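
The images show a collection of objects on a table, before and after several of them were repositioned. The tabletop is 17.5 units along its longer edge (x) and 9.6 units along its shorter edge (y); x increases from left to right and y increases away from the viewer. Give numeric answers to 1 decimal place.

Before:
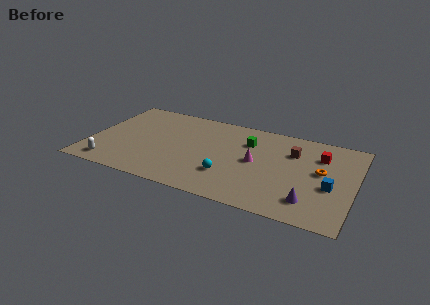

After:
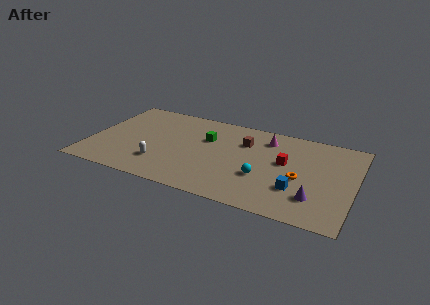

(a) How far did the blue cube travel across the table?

2.3

The blue cube was near (16.0, 3.9) before and (13.9, 2.9) after, so it travelled √(2.1² + 1.0²) ≈ 2.3 units.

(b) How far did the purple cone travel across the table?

0.5

From (14.8, 2.0) to (15.1, 2.4), the purple cone covered √(0.3² + 0.4²) ≈ 0.5 units.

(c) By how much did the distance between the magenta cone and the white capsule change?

-1.6

Before: roughly 10.0 units apart; after: 8.4. That's 1.6 units closer together.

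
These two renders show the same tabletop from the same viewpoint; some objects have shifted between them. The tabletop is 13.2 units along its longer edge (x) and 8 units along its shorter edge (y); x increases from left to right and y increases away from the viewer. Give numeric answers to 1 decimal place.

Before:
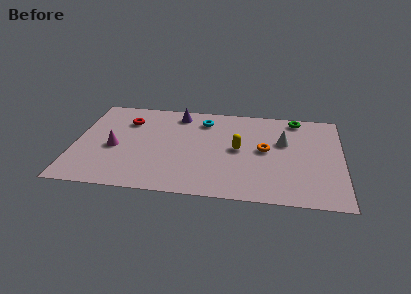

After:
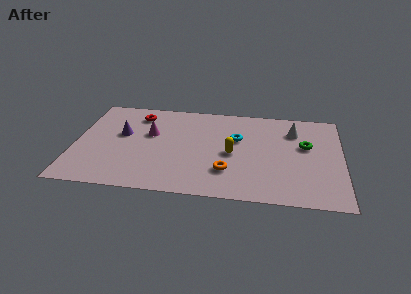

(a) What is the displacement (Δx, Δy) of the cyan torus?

(1.7, -1.4)

The cyan torus was at about (6.3, 6.4) and moved to about (8.0, 5.0).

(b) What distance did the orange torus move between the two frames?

2.7

The orange torus was near (9.4, 4.2) before and (7.6, 2.2) after, so it travelled √(1.8² + 2.0²) ≈ 2.7 units.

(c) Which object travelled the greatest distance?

the purple cone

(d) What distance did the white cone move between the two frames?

1.1

From (10.3, 5.0) to (10.8, 6.0), the white cone covered √(0.5² + 1.0²) ≈ 1.1 units.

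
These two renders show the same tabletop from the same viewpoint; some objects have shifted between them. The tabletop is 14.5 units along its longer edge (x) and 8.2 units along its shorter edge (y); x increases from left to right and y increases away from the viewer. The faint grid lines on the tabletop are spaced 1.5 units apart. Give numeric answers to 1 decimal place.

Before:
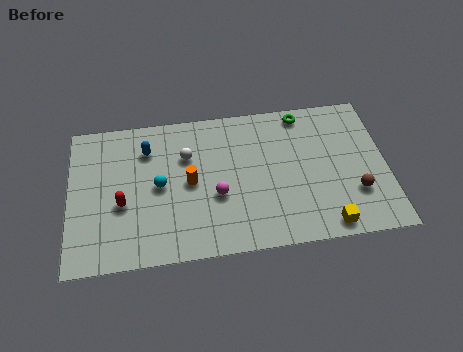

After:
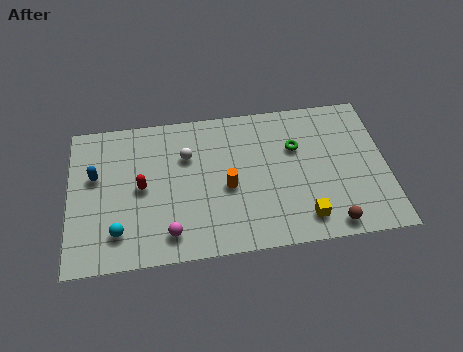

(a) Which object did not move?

the white sphere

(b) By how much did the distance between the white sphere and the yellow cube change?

-1.1

The distance was about 7.8 in the first image and 6.7 in the second, so they moved 1.1 units closer together.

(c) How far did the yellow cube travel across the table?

1.1

The yellow cube moved from about (11.6, 0.9) to (10.6, 1.4), a distance of √(1.0² + 0.5²) ≈ 1.1.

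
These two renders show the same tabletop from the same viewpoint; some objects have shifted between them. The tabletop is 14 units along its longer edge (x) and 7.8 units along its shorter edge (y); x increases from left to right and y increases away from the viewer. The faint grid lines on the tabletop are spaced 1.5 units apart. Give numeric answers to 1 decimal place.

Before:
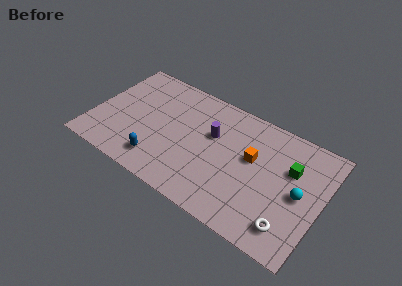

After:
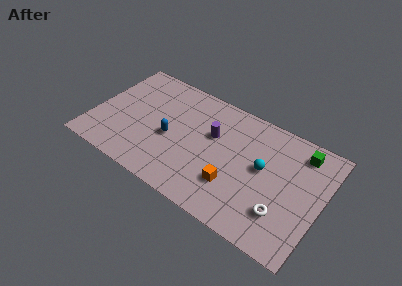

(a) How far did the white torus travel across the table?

0.8

The white torus moved from about (12.4, 1.5) to (11.9, 2.1), a distance of √(0.5² + 0.6²) ≈ 0.8.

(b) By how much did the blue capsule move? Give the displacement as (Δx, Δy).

(0.4, 1.9)

The blue capsule was at about (4.4, 1.5) and moved to about (4.8, 3.4).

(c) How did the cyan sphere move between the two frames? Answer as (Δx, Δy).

(-2.3, 0.5)

The cyan sphere was at about (12.7, 3.8) and moved to about (10.4, 4.3).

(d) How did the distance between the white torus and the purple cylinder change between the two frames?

-0.7

The distance was about 6.2 in the first image and 5.5 in the second, so they moved 0.7 units closer together.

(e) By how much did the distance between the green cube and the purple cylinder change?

+0.6

Before: roughly 4.8 units apart; after: 5.4. That's 0.6 units further apart.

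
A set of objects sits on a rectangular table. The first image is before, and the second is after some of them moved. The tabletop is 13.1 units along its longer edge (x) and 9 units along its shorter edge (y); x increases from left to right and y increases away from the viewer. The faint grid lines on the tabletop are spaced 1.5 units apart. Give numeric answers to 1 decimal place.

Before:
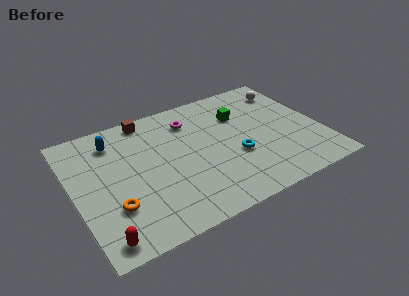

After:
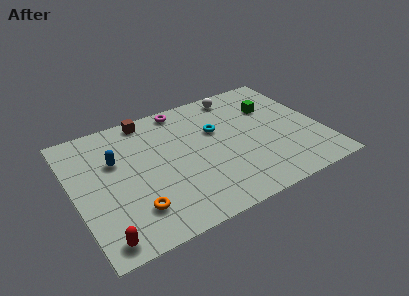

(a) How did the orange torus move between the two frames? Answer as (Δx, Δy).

(1.0, -0.6)

The orange torus was at about (1.8, 2.7) and moved to about (2.8, 2.1).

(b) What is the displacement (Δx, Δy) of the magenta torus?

(-0.3, 1.1)

The magenta torus was at about (6.5, 7.0) and moved to about (6.2, 8.1).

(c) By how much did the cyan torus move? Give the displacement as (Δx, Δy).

(-0.7, 2.3)

The cyan torus was at about (8.4, 3.4) and moved to about (7.7, 5.7).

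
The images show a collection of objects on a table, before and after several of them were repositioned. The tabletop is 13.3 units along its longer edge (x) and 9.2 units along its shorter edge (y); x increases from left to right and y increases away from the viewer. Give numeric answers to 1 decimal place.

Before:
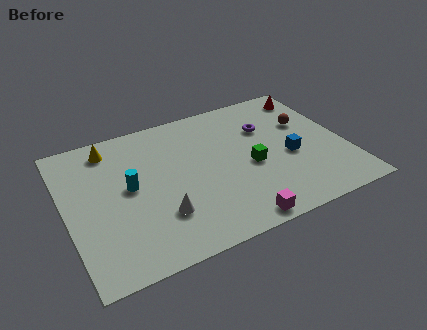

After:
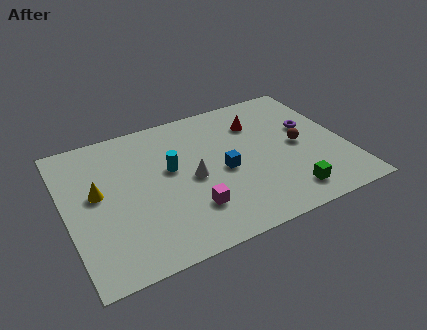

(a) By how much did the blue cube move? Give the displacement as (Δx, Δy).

(-3.2, 0.3)

The blue cube started near (10.6, 3.9) and ended near (7.4, 4.2).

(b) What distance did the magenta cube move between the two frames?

2.5

The magenta cube was near (7.5, 0.8) before and (5.6, 2.4) after, so it travelled √(1.9² + 1.6²) ≈ 2.5 units.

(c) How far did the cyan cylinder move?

2.0

The cyan cylinder moved from about (3.0, 4.9) to (5.0, 5.3), a distance of √(2.0² + 0.4²) ≈ 2.0.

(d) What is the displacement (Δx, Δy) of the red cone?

(-2.9, -1.0)

From the two frames, the red cone sits at roughly (12.3, 7.8) before and (9.4, 6.8) after.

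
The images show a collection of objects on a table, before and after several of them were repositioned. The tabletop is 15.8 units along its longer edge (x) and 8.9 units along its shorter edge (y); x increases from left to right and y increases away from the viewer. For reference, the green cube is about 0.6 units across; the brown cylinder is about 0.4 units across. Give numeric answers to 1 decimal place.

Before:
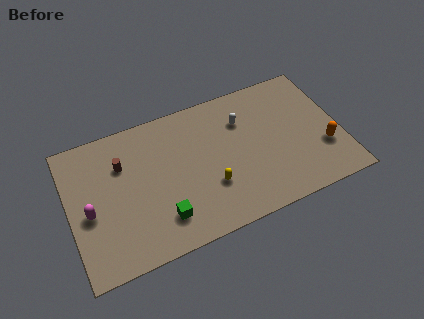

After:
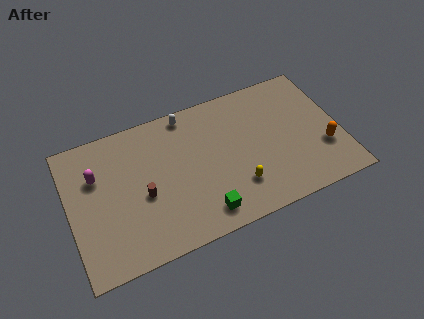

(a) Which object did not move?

the orange capsule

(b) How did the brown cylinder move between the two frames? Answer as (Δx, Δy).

(1.0, -2.4)

The brown cylinder was at about (3.2, 6.2) and moved to about (4.2, 3.8).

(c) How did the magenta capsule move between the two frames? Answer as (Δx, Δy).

(0.6, 2.1)

From the two frames, the magenta capsule sits at roughly (1.1, 3.9) before and (1.7, 6.0) after.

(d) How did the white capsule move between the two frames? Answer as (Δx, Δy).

(-3.1, 1.6)

The white capsule started near (10.3, 6.4) and ended near (7.2, 8.0).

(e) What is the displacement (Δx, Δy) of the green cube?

(2.3, -0.6)

The green cube started near (5.1, 2.0) and ended near (7.4, 1.4).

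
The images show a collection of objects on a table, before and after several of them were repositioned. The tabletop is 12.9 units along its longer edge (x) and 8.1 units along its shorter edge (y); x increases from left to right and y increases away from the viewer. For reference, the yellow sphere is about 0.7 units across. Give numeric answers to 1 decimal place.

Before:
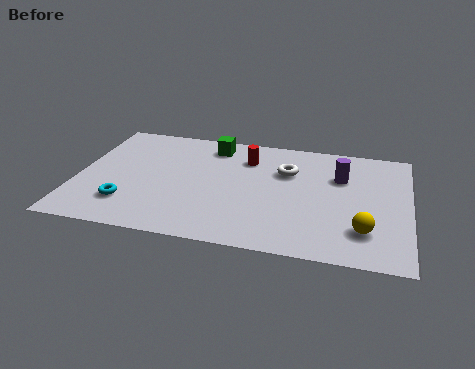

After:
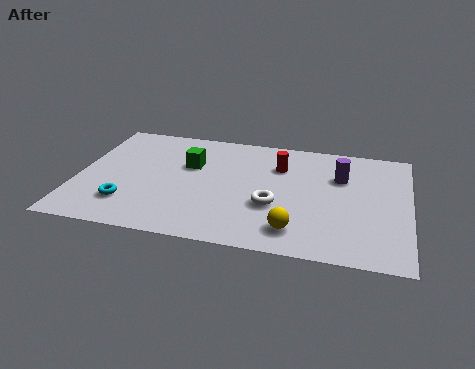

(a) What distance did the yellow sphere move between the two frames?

2.6

From (11.2, 2.0) to (8.6, 1.5), the yellow sphere covered √(2.6² + 0.5²) ≈ 2.6 units.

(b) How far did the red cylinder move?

1.3

From (6.5, 6.1) to (7.8, 5.8), the red cylinder covered √(1.3² + 0.3²) ≈ 1.3 units.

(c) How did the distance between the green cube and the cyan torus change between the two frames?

-1.8

Before: roughly 5.7 units apart; after: 3.9. That's 1.8 units closer together.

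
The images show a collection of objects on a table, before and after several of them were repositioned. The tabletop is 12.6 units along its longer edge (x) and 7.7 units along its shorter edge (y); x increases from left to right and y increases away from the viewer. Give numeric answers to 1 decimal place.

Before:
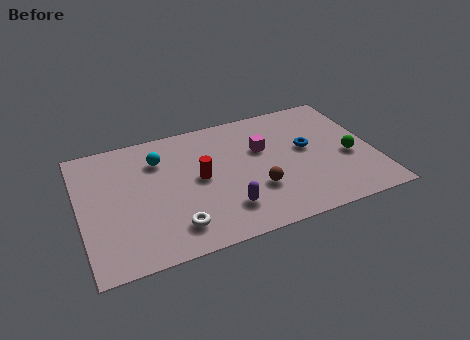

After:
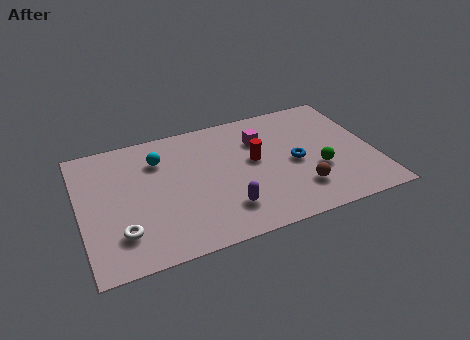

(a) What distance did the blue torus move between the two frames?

0.9

From (9.8, 4.3) to (9.2, 3.6), the blue torus covered √(0.6² + 0.7²) ≈ 0.9 units.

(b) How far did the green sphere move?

1.5

The green sphere moved from about (11.5, 3.2) to (10.1, 2.8), a distance of √(1.4² + 0.4²) ≈ 1.5.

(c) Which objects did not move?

the purple capsule and the cyan sphere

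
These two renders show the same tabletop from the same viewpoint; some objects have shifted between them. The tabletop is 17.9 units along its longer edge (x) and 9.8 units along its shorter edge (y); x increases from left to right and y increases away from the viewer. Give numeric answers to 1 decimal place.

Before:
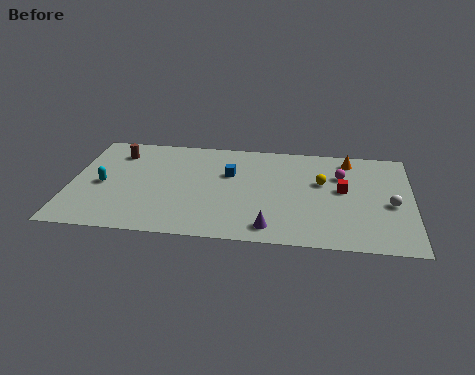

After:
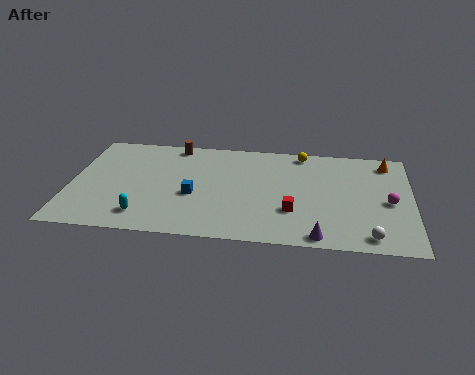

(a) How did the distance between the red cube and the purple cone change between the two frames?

-2.8

The distance was about 5.4 in the first image and 2.6 in the second, so they moved 2.8 units closer together.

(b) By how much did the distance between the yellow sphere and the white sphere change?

+4.4

They were about 4.0 units apart before and 8.4 after — 4.4 units further apart.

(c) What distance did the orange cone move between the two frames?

2.0

From (14.6, 8.4) to (16.6, 8.3), the orange cone covered √(2.0² + 0.1²) ≈ 2.0 units.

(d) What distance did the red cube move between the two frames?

3.5

The red cube moved from about (14.3, 5.4) to (11.7, 3.1), a distance of √(2.6² + 2.3²) ≈ 3.5.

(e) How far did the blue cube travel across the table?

2.9

The blue cube moved from about (8.3, 6.3) to (6.5, 4.0), a distance of √(1.8² + 2.3²) ≈ 2.9.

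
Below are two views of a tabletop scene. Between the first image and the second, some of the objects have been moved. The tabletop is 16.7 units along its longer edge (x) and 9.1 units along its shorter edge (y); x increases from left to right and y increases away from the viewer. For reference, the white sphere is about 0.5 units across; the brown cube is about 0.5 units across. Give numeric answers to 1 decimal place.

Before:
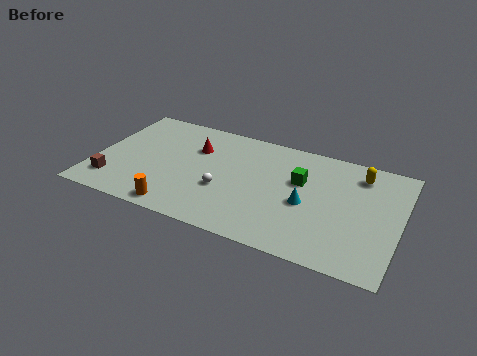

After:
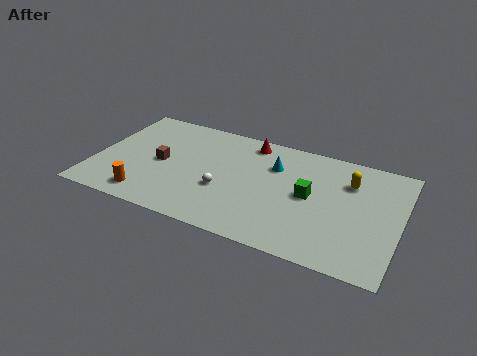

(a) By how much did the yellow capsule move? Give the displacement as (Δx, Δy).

(-0.5, -0.8)

The yellow capsule was at about (14.3, 7.4) and moved to about (13.8, 6.6).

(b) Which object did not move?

the white sphere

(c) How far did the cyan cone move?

3.1

The cyan cone moved from about (11.7, 4.0) to (9.7, 6.4), a distance of √(2.0² + 2.4²) ≈ 3.1.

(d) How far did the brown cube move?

3.5

From (1.2, 1.9) to (3.6, 4.4), the brown cube covered √(2.4² + 2.5²) ≈ 3.5 units.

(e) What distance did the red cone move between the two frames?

3.3

The red cone moved from about (5.3, 6.3) to (8.2, 7.9), a distance of √(2.9² + 1.6²) ≈ 3.3.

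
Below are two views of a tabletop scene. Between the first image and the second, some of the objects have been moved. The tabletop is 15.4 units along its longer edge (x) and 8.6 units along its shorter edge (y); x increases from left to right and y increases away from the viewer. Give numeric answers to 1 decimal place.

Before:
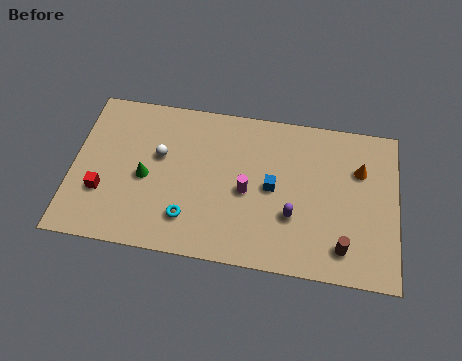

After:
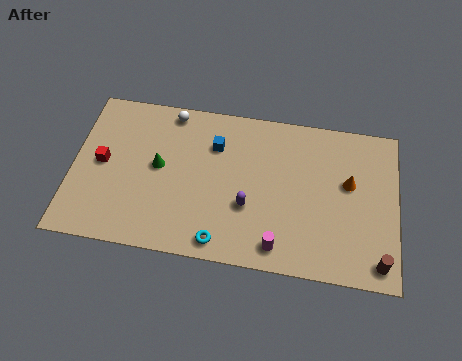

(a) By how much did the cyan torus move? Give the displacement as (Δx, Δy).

(1.6, -1.0)

The cyan torus was at about (5.6, 2.0) and moved to about (7.2, 1.0).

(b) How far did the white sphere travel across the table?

2.5

The white sphere was near (4.1, 5.2) before and (4.5, 7.7) after, so it travelled √(0.4² + 2.5²) ≈ 2.5 units.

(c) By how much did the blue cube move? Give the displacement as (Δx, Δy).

(-2.8, 1.9)

The blue cube was at about (9.5, 4.3) and moved to about (6.7, 6.2).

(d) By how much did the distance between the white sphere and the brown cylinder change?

+2.6

Before: roughly 9.5 units apart; after: 12.1. That's 2.6 units further apart.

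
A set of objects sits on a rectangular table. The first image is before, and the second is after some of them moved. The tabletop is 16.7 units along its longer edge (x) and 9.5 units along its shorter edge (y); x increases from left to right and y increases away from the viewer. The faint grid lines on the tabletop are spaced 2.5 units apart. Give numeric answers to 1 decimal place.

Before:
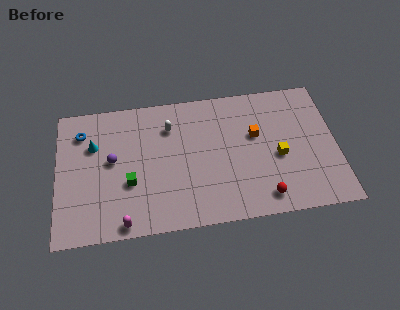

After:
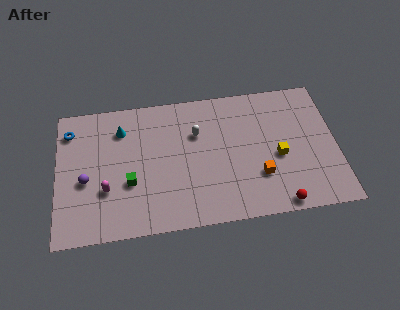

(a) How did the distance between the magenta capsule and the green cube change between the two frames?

-1.3

The distance was about 2.7 in the first image and 1.4 in the second, so they moved 1.3 units closer together.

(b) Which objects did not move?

the yellow cube and the green cube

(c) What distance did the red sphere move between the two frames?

1.1

From (12.2, 1.4) to (13.1, 0.8), the red sphere covered √(0.9² + 0.6²) ≈ 1.1 units.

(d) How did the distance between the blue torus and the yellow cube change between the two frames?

+0.7

They were about 12.2 units apart before and 12.9 after — 0.7 units further apart.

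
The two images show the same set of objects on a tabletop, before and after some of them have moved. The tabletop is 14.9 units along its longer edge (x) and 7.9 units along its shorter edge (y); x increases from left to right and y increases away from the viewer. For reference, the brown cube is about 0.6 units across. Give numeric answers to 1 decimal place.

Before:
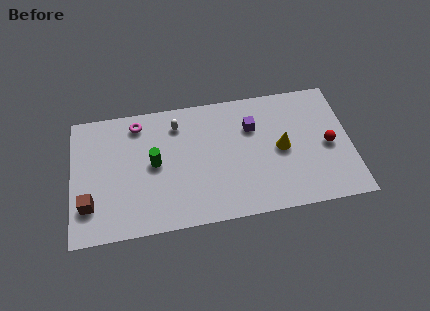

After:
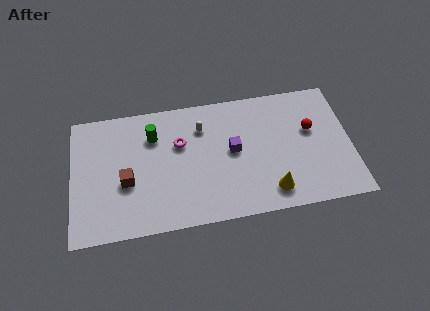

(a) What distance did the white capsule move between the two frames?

1.4

From (5.7, 6.3) to (7.0, 5.9), the white capsule covered √(1.3² + 0.4²) ≈ 1.4 units.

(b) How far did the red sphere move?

1.4

The red sphere was near (13.7, 3.7) before and (12.8, 4.8) after, so it travelled √(0.9² + 1.1²) ≈ 1.4 units.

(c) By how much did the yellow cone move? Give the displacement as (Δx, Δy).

(-0.7, -2.5)

The yellow cone was at about (11.2, 3.9) and moved to about (10.5, 1.4).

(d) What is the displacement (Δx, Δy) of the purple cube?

(-1.1, -1.3)

The purple cube was at about (9.7, 5.5) and moved to about (8.6, 4.2).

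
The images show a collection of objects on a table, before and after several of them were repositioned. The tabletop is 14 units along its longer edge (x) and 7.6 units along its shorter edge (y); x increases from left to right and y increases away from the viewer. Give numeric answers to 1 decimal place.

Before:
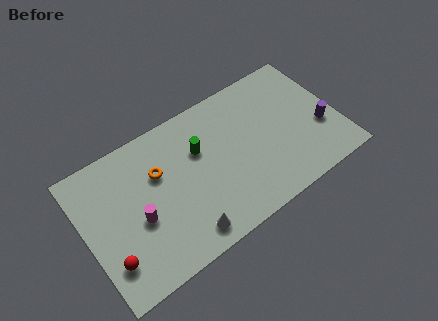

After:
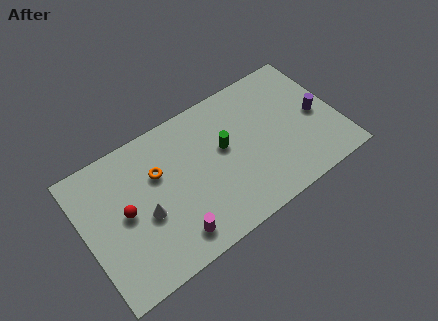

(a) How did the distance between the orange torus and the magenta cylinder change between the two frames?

+1.4

The distance was about 2.3 in the first image and 3.7 in the second, so they moved 1.4 units further apart.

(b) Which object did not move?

the orange torus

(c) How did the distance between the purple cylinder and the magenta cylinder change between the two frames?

-1.4

The distance was about 10.2 in the first image and 8.8 in the second, so they moved 1.4 units closer together.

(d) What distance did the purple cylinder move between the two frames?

0.8

The purple cylinder moved from about (13.0, 2.8) to (12.9, 3.6), a distance of √(0.1² + 0.8²) ≈ 0.8.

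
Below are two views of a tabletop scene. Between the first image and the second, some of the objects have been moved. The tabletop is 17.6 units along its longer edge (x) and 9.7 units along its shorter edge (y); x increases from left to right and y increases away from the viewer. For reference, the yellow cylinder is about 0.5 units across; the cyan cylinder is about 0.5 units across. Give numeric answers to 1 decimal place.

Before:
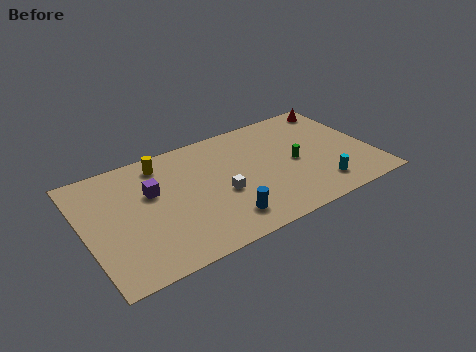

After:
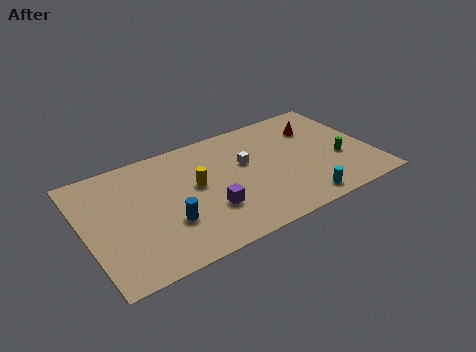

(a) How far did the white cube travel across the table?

2.6

The white cube was near (8.2, 4.0) before and (10.0, 5.9) after, so it travelled √(1.8² + 1.9²) ≈ 2.6 units.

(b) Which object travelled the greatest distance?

the purple cube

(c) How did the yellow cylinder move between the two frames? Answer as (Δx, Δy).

(1.7, -2.8)

The yellow cylinder started near (5.1, 8.2) and ended near (6.8, 5.4).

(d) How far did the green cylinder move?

2.8

From (12.9, 4.6) to (15.6, 3.7), the green cylinder covered √(2.7² + 0.9²) ≈ 2.8 units.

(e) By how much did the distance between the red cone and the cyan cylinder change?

-0.8

They were about 7.0 units apart before and 6.2 after — 0.8 units closer together.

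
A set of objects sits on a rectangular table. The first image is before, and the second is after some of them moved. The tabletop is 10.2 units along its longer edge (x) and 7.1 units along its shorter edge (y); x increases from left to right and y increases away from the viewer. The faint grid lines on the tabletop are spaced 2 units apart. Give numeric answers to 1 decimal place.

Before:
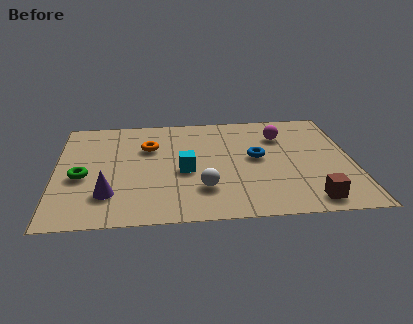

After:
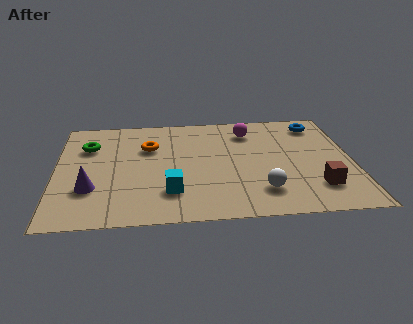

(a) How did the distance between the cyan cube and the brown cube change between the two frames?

+0.3

Before: roughly 4.7 units apart; after: 5.0. That's 0.3 units further apart.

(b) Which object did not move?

the orange torus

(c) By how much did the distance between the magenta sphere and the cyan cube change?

+0.7

They were about 4.0 units apart before and 4.7 after — 0.7 units further apart.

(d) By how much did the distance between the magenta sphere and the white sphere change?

-0.3

They were about 4.3 units apart before and 4.0 after — 0.3 units closer together.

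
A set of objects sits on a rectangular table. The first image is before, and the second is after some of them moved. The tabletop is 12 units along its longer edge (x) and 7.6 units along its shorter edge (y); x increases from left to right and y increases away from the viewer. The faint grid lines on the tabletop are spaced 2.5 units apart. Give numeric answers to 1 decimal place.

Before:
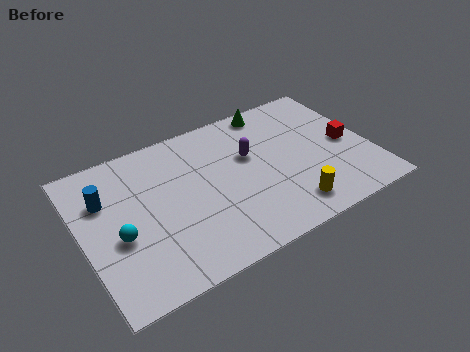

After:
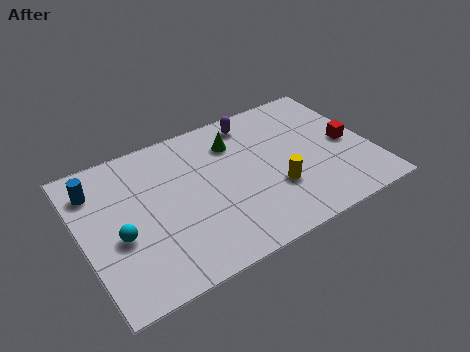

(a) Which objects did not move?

the red cube and the cyan sphere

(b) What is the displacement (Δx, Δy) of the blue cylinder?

(-0.3, 0.7)

The blue cylinder was at about (1.1, 5.2) and moved to about (0.8, 5.9).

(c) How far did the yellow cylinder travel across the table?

1.3

From (8.2, 1.3) to (7.8, 2.5), the yellow cylinder covered √(0.4² + 1.2²) ≈ 1.3 units.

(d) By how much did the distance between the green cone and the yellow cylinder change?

-2.1

The distance was about 5.5 in the first image and 3.4 in the second, so they moved 2.1 units closer together.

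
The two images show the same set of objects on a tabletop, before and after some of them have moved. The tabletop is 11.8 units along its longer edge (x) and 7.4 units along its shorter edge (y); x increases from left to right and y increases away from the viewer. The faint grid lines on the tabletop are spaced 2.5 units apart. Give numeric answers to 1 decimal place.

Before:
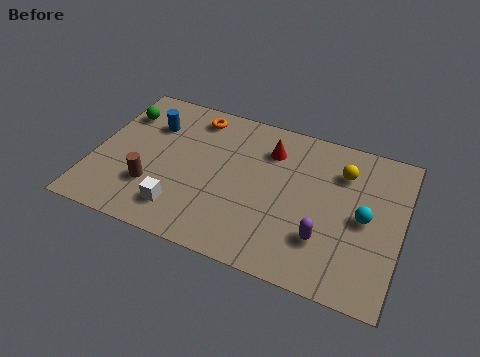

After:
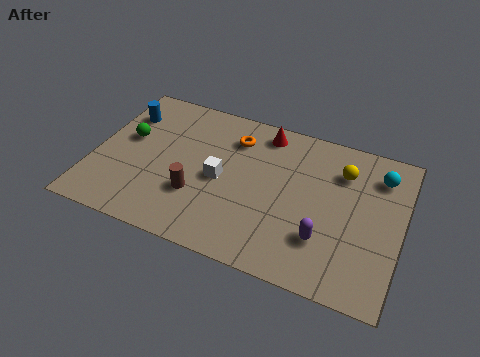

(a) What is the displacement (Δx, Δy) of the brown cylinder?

(1.7, 0.2)

From the two frames, the brown cylinder sits at roughly (2.4, 2.2) before and (4.1, 2.4) after.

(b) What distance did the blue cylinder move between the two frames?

1.1

The blue cylinder moved from about (2.0, 5.3) to (0.9, 5.5), a distance of √(1.1² + 0.2²) ≈ 1.1.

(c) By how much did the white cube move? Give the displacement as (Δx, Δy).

(1.3, 2.0)

From the two frames, the white cube sits at roughly (3.6, 1.5) before and (4.9, 3.5) after.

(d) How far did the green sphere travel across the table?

1.3

The green sphere was near (0.8, 5.5) before and (1.2, 4.3) after, so it travelled √(0.4² + 1.2²) ≈ 1.3 units.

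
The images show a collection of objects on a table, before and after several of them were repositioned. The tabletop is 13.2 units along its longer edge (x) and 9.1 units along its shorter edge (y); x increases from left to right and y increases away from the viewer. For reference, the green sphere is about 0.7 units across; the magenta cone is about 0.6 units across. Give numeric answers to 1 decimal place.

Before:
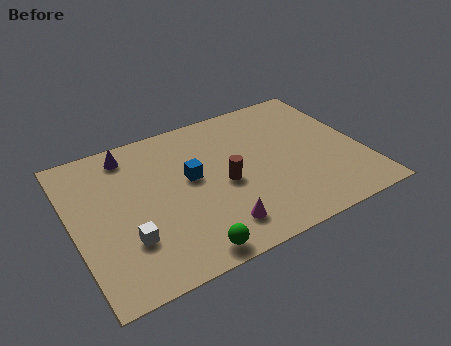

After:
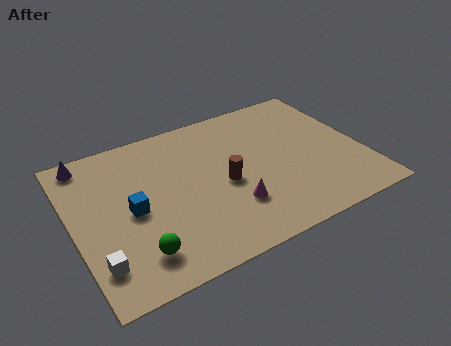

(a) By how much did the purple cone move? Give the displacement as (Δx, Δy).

(-1.9, 0.3)

The purple cone was at about (2.9, 7.8) and moved to about (1.0, 8.1).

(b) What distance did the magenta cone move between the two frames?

1.2

From (6.1, 1.7) to (6.9, 2.6), the magenta cone covered √(0.8² + 0.9²) ≈ 1.2 units.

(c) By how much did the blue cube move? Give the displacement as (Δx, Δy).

(-2.8, -0.8)

The blue cube was at about (5.4, 5.1) and moved to about (2.6, 4.3).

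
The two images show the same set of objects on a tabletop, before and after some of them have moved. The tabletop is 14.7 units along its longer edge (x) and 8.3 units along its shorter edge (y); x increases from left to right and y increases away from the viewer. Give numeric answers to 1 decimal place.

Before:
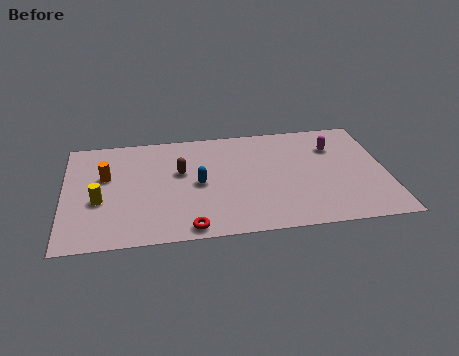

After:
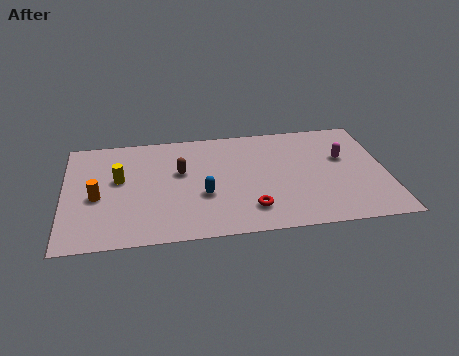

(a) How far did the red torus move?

3.0

The red torus was near (5.6, 0.8) before and (8.4, 1.8) after, so it travelled √(2.8² + 1.0²) ≈ 3.0 units.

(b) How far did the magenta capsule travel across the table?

1.0

From (12.4, 6.0) to (12.8, 5.1), the magenta capsule covered √(0.4² + 0.9²) ≈ 1.0 units.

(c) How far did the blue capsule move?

0.9

The blue capsule was near (6.1, 4.0) before and (6.3, 3.1) after, so it travelled √(0.2² + 0.9²) ≈ 0.9 units.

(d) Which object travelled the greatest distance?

the red torus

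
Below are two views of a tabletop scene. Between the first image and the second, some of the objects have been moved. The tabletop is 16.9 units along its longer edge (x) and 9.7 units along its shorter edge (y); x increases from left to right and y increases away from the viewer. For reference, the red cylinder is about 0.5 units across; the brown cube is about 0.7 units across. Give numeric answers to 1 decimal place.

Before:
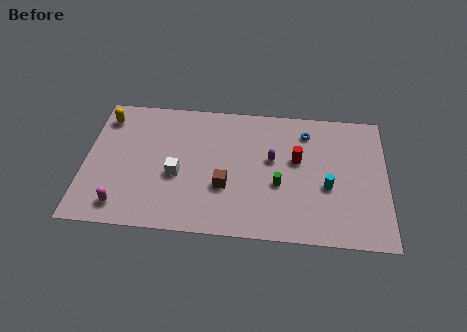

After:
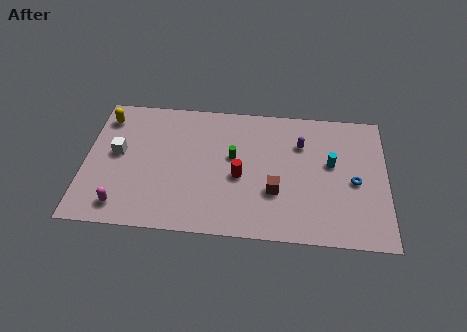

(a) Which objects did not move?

the yellow capsule and the magenta capsule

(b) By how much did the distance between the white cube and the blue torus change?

+5.2

They were about 8.1 units apart before and 13.3 after — 5.2 units further apart.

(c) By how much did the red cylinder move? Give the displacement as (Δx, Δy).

(-3.2, -1.5)

The red cylinder started near (11.9, 5.7) and ended near (8.7, 4.2).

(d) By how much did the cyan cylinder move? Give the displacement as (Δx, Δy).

(0.2, 1.7)

From the two frames, the cyan cylinder sits at roughly (13.6, 3.9) before and (13.8, 5.6) after.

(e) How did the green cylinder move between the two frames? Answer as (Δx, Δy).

(-2.6, 1.8)

From the two frames, the green cylinder sits at roughly (10.9, 3.8) before and (8.3, 5.6) after.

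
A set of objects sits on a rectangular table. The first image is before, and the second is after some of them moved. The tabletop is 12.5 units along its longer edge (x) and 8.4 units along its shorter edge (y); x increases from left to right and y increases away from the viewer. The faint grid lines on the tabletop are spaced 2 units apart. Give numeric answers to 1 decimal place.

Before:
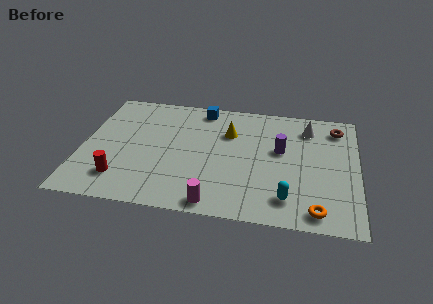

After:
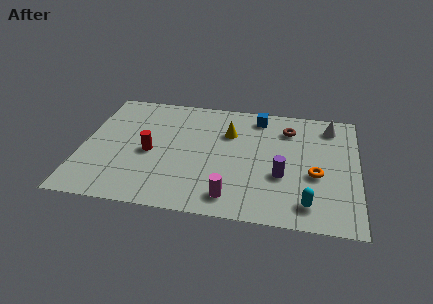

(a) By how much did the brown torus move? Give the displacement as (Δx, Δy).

(-2.2, -0.4)

The brown torus was at about (11.5, 6.9) and moved to about (9.3, 6.5).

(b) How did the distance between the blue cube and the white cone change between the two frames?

-1.6

They were about 4.9 units apart before and 3.3 after — 1.6 units closer together.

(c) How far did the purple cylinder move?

1.8

The purple cylinder was near (9.0, 4.9) before and (9.1, 3.1) after, so it travelled √(0.1² + 1.8²) ≈ 1.8 units.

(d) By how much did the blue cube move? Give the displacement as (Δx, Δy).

(2.6, -0.2)

From the two frames, the blue cube sits at roughly (5.3, 7.4) before and (7.9, 7.2) after.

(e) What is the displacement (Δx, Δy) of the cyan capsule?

(0.9, -0.2)

From the two frames, the cyan capsule sits at roughly (9.4, 1.6) before and (10.3, 1.4) after.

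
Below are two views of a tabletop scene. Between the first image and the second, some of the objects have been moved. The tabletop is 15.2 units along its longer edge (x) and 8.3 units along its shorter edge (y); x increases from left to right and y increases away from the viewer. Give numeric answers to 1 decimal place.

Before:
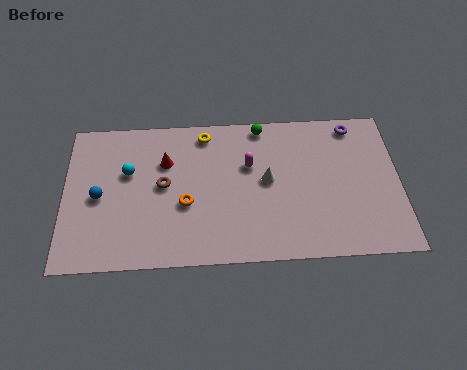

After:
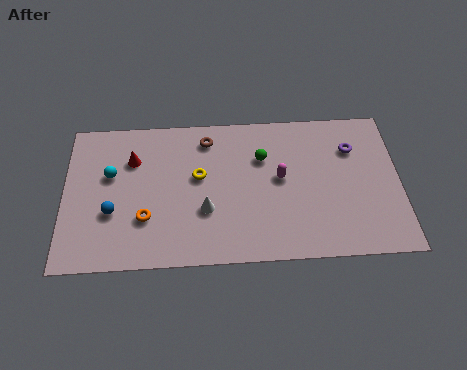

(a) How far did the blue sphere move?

1.1

The blue sphere moved from about (1.6, 3.9) to (2.2, 3.0), a distance of √(0.6² + 0.9²) ≈ 1.1.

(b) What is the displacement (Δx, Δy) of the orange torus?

(-1.8, -0.7)

From the two frames, the orange torus sits at roughly (5.5, 3.3) before and (3.7, 2.6) after.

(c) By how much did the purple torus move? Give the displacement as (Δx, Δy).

(-0.1, -1.3)

The purple torus was at about (13.2, 7.3) and moved to about (13.1, 6.0).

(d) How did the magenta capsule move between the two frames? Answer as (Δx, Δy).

(1.4, -0.8)

From the two frames, the magenta capsule sits at roughly (8.4, 5.3) before and (9.8, 4.5) after.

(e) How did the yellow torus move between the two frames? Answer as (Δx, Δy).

(-0.3, -2.4)

From the two frames, the yellow torus sits at roughly (6.4, 7.2) before and (6.1, 4.8) after.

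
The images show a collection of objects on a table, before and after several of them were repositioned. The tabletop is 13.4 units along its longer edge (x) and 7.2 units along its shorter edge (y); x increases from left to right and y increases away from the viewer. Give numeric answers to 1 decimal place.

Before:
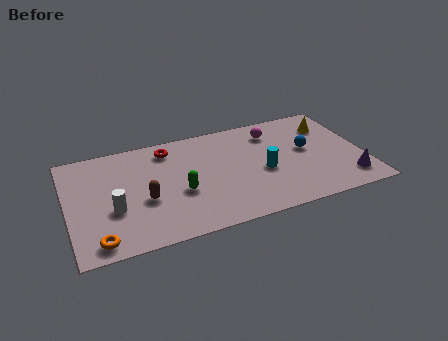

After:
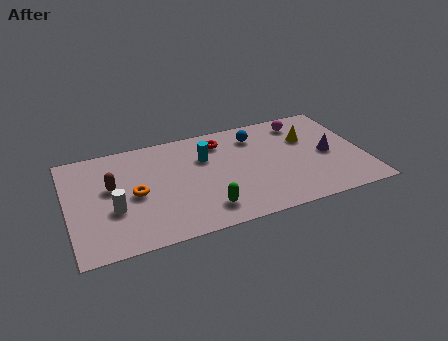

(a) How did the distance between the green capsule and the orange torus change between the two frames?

-0.7

They were about 4.3 units apart before and 3.6 after — 0.7 units closer together.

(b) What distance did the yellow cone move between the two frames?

1.3

From (12.1, 5.4) to (11.0, 4.8), the yellow cone covered √(1.1² + 0.6²) ≈ 1.3 units.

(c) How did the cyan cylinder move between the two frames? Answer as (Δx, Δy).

(-2.5, 1.8)

The cyan cylinder started near (8.8, 3.1) and ended near (6.3, 4.9).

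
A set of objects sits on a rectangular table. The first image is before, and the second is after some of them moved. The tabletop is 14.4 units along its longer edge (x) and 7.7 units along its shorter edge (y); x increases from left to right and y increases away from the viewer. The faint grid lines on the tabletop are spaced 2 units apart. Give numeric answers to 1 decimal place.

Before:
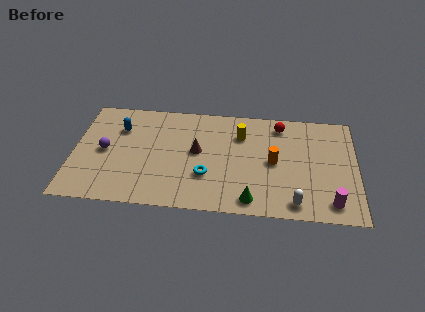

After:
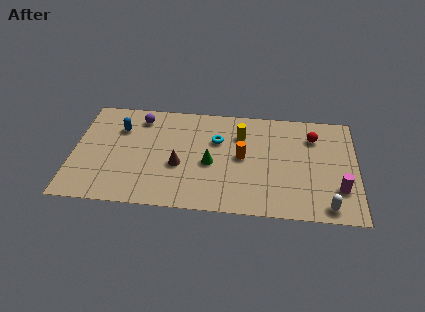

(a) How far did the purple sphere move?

3.1

The purple sphere was near (1.6, 3.8) before and (3.3, 6.4) after, so it travelled √(1.7² + 2.6²) ≈ 3.1 units.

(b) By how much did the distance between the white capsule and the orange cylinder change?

+2.3

Before: roughly 3.0 units apart; after: 5.3. That's 2.3 units further apart.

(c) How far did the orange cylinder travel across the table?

1.6

From (10.2, 3.8) to (8.6, 4.0), the orange cylinder covered √(1.6² + 0.2²) ≈ 1.6 units.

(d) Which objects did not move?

the yellow cylinder and the blue capsule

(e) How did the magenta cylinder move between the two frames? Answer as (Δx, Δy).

(0.4, 1.0)

The magenta cylinder was at about (13.1, 1.2) and moved to about (13.5, 2.2).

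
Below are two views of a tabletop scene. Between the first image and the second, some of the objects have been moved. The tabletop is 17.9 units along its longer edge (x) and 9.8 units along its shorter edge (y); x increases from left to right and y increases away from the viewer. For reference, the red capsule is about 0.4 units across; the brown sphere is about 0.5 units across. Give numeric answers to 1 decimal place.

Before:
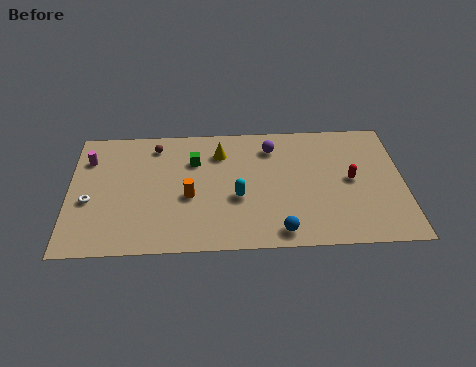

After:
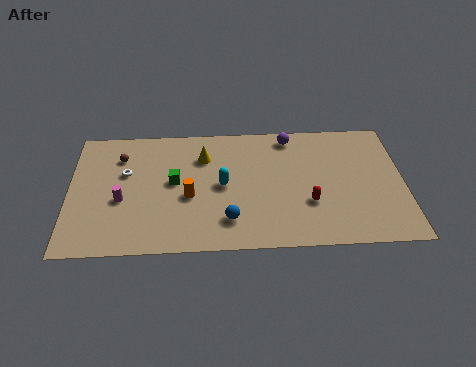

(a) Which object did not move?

the orange cylinder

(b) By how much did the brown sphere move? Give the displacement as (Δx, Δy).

(-1.9, -0.8)

The brown sphere started near (4.6, 8.2) and ended near (2.7, 7.4).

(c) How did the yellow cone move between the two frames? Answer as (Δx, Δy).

(-0.9, -0.3)

From the two frames, the yellow cone sits at roughly (8.1, 7.5) before and (7.2, 7.2) after.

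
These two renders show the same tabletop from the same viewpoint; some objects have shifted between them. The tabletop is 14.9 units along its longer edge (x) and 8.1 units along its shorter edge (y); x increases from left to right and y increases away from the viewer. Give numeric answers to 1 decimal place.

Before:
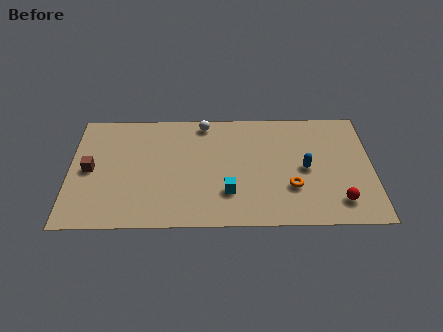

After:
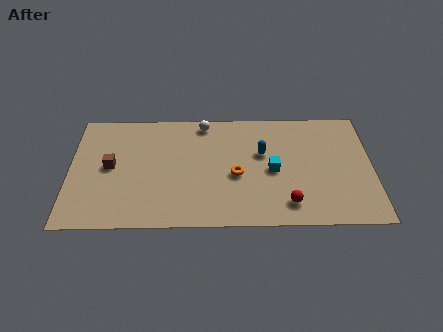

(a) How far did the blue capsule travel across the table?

2.4

From (11.6, 3.9) to (9.5, 5.0), the blue capsule covered √(2.1² + 1.1²) ≈ 2.4 units.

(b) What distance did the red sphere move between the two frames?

2.5

The red sphere was near (13.2, 1.6) before and (10.7, 1.5) after, so it travelled √(2.5² + 0.1²) ≈ 2.5 units.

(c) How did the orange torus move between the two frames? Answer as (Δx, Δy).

(-2.7, 0.9)

From the two frames, the orange torus sits at roughly (10.9, 2.6) before and (8.2, 3.5) after.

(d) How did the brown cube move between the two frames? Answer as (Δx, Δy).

(1.0, 0.2)

The brown cube was at about (1.0, 4.0) and moved to about (2.0, 4.2).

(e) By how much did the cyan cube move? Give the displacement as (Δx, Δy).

(2.2, 1.5)

From the two frames, the cyan cube sits at roughly (7.8, 2.3) before and (10.0, 3.8) after.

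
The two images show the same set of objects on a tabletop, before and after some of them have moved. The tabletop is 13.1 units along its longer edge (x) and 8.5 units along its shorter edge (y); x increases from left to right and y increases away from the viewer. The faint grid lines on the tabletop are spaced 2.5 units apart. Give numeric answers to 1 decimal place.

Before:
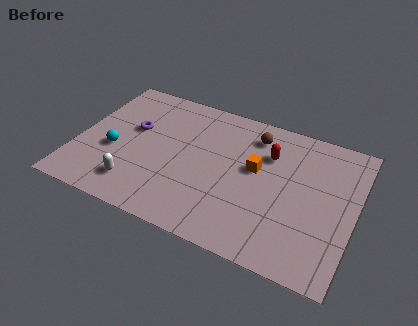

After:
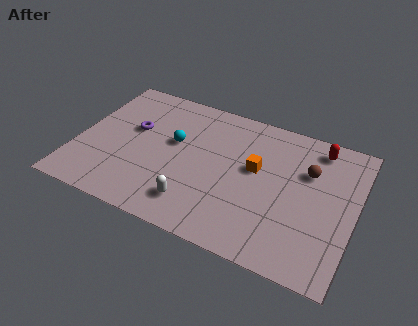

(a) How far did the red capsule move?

2.6

The red capsule was near (8.9, 6.0) before and (11.1, 7.3) after, so it travelled √(2.2² + 1.3²) ≈ 2.6 units.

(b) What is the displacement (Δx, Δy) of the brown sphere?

(2.7, -1.2)

From the two frames, the brown sphere sits at roughly (8.1, 6.9) before and (10.8, 5.7) after.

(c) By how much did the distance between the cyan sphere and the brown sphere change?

-0.9

The distance was about 7.2 in the first image and 6.3 in the second, so they moved 0.9 units closer together.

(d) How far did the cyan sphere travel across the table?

3.1

The cyan sphere moved from about (1.8, 3.4) to (4.5, 5.0), a distance of √(2.7² + 1.6²) ≈ 3.1.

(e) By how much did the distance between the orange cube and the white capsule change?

-2.1

Before: roughly 6.2 units apart; after: 4.1. That's 2.1 units closer together.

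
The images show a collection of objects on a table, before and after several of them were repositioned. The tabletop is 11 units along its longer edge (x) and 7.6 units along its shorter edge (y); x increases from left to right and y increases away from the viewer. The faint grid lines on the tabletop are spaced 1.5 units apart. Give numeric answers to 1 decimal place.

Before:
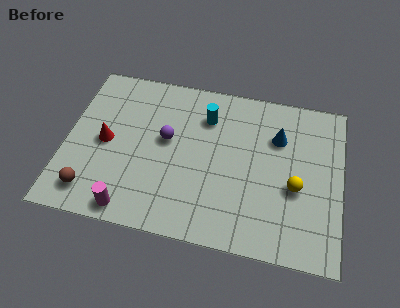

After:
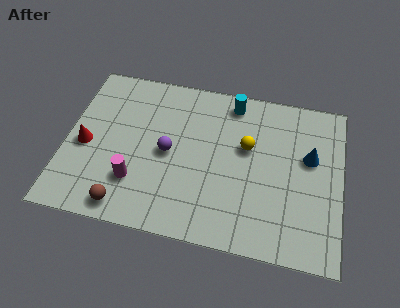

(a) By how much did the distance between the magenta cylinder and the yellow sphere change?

-1.8

Before: roughly 6.8 units apart; after: 5.0. That's 1.8 units closer together.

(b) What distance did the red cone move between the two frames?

0.9

The red cone was near (1.6, 3.7) before and (0.8, 3.4) after, so it travelled √(0.8² + 0.3²) ≈ 0.9 units.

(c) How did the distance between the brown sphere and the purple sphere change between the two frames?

-0.9

They were about 4.1 units apart before and 3.2 after — 0.9 units closer together.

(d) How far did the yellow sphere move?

2.5

From (9.2, 3.1) to (7.2, 4.6), the yellow sphere covered √(2.0² + 1.5²) ≈ 2.5 units.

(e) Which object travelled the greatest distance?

the yellow sphere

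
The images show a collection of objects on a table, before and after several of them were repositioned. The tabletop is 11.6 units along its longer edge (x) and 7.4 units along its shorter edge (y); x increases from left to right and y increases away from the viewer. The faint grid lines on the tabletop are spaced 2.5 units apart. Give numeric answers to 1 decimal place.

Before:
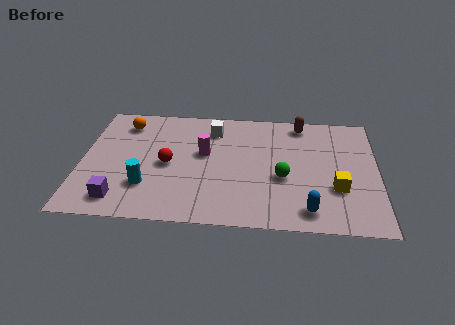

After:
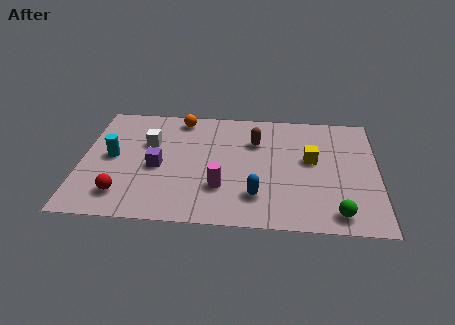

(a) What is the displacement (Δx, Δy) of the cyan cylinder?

(-1.4, 1.7)

The cyan cylinder was at about (2.6, 2.1) and moved to about (1.2, 3.8).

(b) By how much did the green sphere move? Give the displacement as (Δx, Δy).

(2.1, -2.0)

The green sphere was at about (7.9, 3.0) and moved to about (10.0, 1.0).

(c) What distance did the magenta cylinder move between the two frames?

2.2

The magenta cylinder moved from about (4.8, 4.3) to (5.5, 2.2), a distance of √(0.7² + 2.1²) ≈ 2.2.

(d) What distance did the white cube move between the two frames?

2.7

The white cube was near (5.1, 5.9) before and (2.6, 4.8) after, so it travelled √(2.5² + 1.1²) ≈ 2.7 units.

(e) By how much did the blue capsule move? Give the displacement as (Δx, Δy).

(-2.0, 0.7)

From the two frames, the blue capsule sits at roughly (8.9, 1.1) before and (6.9, 1.8) after.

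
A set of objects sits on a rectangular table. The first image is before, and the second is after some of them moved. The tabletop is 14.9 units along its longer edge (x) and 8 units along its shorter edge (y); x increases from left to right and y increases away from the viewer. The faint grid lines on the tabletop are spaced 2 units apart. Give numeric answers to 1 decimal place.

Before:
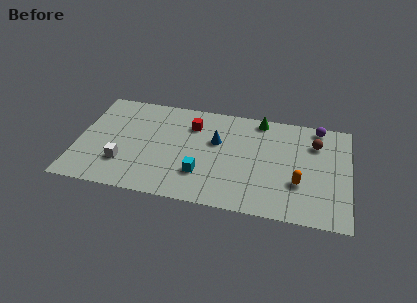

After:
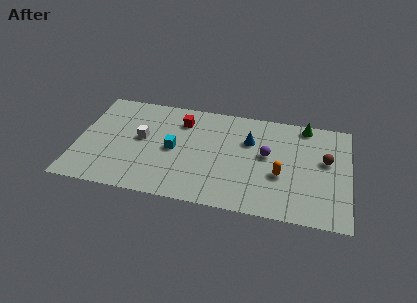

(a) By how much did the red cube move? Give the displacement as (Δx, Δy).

(-0.6, 0.2)

The red cube was at about (6.2, 6.0) and moved to about (5.6, 6.2).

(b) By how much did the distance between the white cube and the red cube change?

-2.4

Before: roughly 5.2 units apart; after: 2.8. That's 2.4 units closer together.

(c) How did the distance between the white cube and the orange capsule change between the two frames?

-1.8

The distance was about 9.6 in the first image and 7.8 in the second, so they moved 1.8 units closer together.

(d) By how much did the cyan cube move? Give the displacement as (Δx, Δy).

(-1.6, 1.6)

From the two frames, the cyan cube sits at roughly (6.9, 2.3) before and (5.3, 3.9) after.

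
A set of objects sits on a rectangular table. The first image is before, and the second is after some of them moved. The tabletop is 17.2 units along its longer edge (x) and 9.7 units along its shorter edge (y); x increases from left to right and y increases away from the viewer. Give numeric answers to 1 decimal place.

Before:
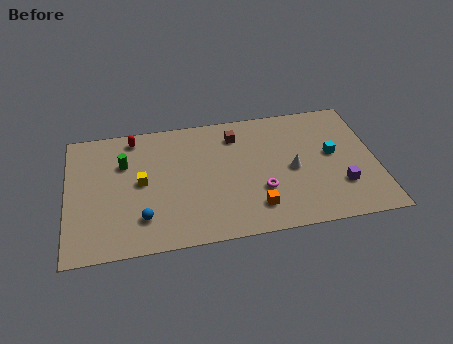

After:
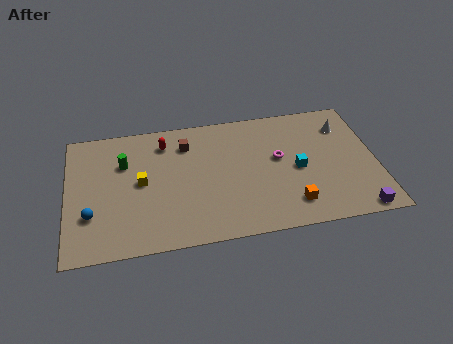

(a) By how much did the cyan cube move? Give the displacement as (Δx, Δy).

(-2.0, -0.8)

The cyan cube was at about (14.8, 5.3) and moved to about (12.8, 4.5).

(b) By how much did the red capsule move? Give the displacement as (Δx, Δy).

(1.7, -0.7)

The red capsule started near (3.8, 8.5) and ended near (5.5, 7.8).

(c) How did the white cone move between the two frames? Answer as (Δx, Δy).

(3.1, 2.9)

The white cone started near (12.5, 4.5) and ended near (15.6, 7.4).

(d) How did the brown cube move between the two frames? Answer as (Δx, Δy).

(-2.8, -0.2)

The brown cube was at about (9.5, 7.7) and moved to about (6.7, 7.5).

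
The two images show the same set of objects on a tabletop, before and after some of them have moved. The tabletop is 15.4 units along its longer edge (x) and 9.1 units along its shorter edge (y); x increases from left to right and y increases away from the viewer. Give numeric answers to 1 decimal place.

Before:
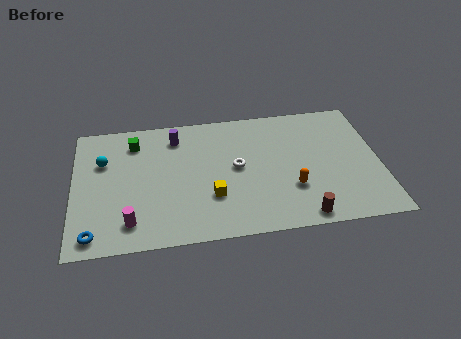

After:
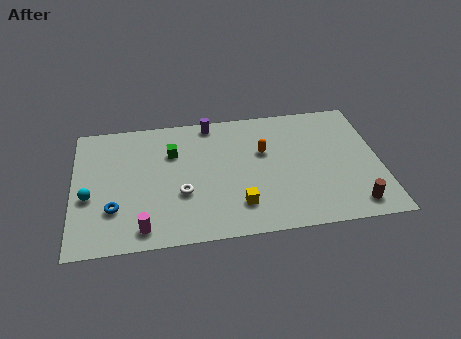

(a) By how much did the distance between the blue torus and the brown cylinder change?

+1.7

They were about 10.3 units apart before and 12.0 after — 1.7 units further apart.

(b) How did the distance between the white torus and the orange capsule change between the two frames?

+1.5

Before: roughly 3.3 units apart; after: 4.8. That's 1.5 units further apart.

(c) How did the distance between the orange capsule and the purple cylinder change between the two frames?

-3.7

Before: roughly 7.3 units apart; after: 3.6. That's 3.7 units closer together.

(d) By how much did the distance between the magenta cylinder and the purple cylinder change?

+1.7

They were about 6.2 units apart before and 7.9 after — 1.7 units further apart.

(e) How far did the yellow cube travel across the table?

1.5

The yellow cube moved from about (6.9, 2.9) to (8.2, 2.1), a distance of √(1.3² + 0.8²) ≈ 1.5.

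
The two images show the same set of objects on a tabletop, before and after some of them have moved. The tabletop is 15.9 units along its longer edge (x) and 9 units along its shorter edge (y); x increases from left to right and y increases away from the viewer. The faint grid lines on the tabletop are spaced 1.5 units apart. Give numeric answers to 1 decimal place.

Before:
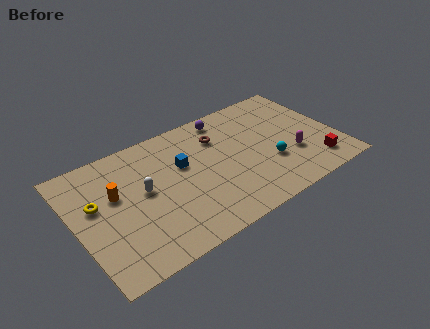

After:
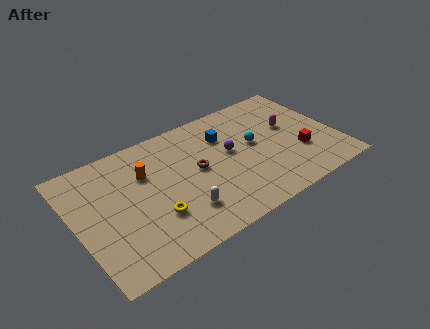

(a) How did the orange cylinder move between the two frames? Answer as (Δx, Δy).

(1.9, 0.6)

From the two frames, the orange cylinder sits at roughly (2.5, 5.5) before and (4.4, 6.1) after.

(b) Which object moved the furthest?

the yellow torus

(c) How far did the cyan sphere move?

2.0

The cyan sphere was near (11.6, 3.1) before and (11.0, 5.0) after, so it travelled √(0.6² + 1.9²) ≈ 2.0 units.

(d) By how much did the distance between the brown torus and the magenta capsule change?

+0.5

Before: roughly 5.4 units apart; after: 5.9. That's 0.5 units further apart.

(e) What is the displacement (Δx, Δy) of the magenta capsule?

(0.3, 2.3)

The magenta capsule was at about (13.0, 3.0) and moved to about (13.3, 5.3).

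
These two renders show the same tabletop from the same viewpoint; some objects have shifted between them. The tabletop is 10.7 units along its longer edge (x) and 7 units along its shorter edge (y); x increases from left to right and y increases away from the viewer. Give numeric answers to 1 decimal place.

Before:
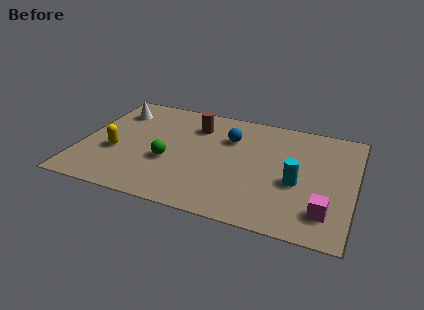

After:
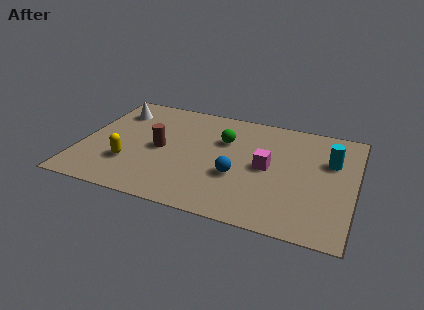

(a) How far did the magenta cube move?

3.1

The magenta cube was near (9.7, 1.5) before and (7.3, 3.5) after, so it travelled √(2.4² + 2.0²) ≈ 3.1 units.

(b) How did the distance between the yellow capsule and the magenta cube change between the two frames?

-2.9

They were about 8.4 units apart before and 5.5 after — 2.9 units closer together.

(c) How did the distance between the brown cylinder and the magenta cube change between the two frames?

-2.4

The distance was about 6.6 in the first image and 4.2 in the second, so they moved 2.4 units closer together.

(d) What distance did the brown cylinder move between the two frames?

2.2

From (4.3, 5.3) to (3.1, 3.4), the brown cylinder covered √(1.2² + 1.9²) ≈ 2.2 units.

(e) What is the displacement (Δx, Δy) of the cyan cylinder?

(1.2, 1.7)

From the two frames, the cyan cylinder sits at roughly (8.5, 2.9) before and (9.7, 4.6) after.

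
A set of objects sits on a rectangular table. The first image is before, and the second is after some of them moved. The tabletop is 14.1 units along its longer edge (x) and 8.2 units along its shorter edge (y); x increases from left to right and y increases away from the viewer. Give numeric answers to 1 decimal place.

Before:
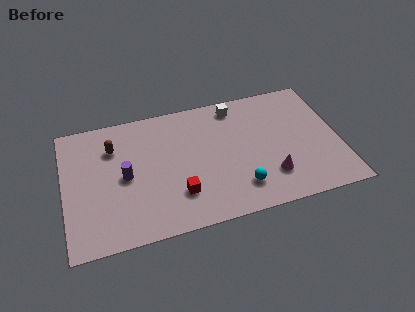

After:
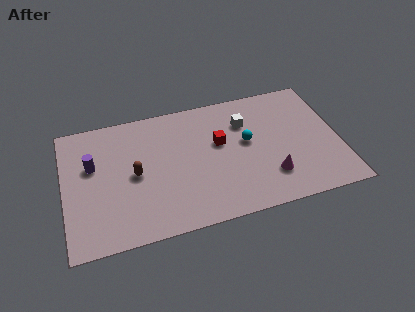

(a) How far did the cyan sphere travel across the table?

2.9

From (8.8, 1.8) to (9.4, 4.6), the cyan sphere covered √(0.6² + 2.8²) ≈ 2.9 units.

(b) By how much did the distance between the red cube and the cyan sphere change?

-1.7

Before: roughly 3.1 units apart; after: 1.4. That's 1.7 units closer together.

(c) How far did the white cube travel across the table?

1.3

The white cube was near (9.0, 7.1) before and (9.4, 5.9) after, so it travelled √(0.4² + 1.2²) ≈ 1.3 units.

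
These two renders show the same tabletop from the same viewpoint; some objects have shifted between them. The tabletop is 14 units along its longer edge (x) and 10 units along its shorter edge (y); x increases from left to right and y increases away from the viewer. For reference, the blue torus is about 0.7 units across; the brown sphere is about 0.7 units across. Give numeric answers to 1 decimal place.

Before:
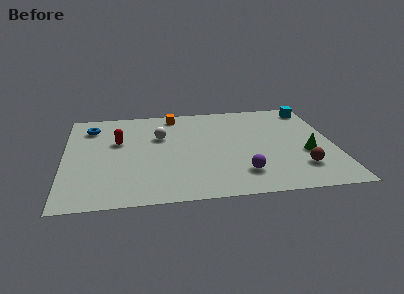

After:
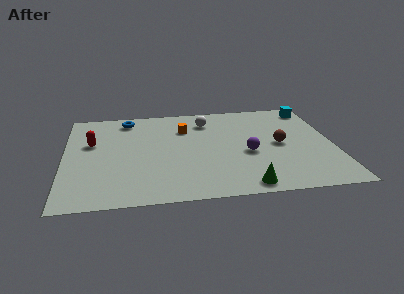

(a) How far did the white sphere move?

2.9

From (5.0, 6.5) to (7.5, 7.9), the white sphere covered √(2.5² + 1.4²) ≈ 2.9 units.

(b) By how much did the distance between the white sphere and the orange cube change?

-1.0

Before: roughly 2.4 units apart; after: 1.4. That's 1.0 units closer together.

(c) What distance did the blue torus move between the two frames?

2.0

The blue torus was near (1.4, 7.9) before and (3.3, 8.6) after, so it travelled √(1.9² + 0.7²) ≈ 2.0 units.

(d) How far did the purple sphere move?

2.0

The purple sphere moved from about (9.1, 2.2) to (9.5, 4.2), a distance of √(0.4² + 2.0²) ≈ 2.0.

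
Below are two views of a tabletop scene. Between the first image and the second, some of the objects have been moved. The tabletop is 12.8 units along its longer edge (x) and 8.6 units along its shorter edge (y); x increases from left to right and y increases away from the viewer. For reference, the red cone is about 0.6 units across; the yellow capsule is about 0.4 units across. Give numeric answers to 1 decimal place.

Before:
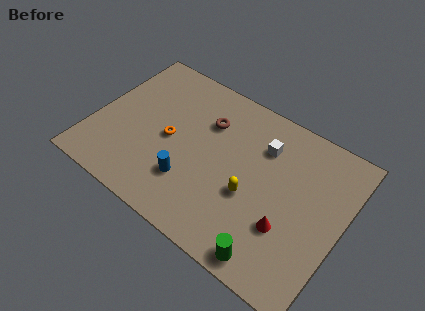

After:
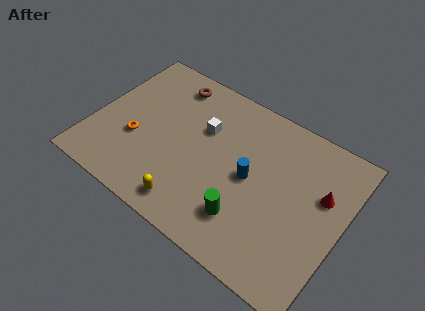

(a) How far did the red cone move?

2.9

The red cone was near (10.3, 2.8) before and (11.6, 5.4) after, so it travelled √(1.3² + 2.6²) ≈ 2.9 units.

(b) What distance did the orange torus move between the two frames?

1.8

The orange torus was near (3.9, 4.1) before and (2.3, 3.2) after, so it travelled √(1.6² + 0.9²) ≈ 1.8 units.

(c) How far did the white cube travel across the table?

3.1

The white cube was near (8.4, 6.3) before and (5.4, 5.6) after, so it travelled √(3.0² + 0.7²) ≈ 3.1 units.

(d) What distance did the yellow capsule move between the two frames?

3.5

The yellow capsule was near (8.3, 3.4) before and (5.6, 1.2) after, so it travelled √(2.7² + 2.2²) ≈ 3.5 units.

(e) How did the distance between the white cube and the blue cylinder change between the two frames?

-2.0

They were about 5.0 units apart before and 3.0 after — 2.0 units closer together.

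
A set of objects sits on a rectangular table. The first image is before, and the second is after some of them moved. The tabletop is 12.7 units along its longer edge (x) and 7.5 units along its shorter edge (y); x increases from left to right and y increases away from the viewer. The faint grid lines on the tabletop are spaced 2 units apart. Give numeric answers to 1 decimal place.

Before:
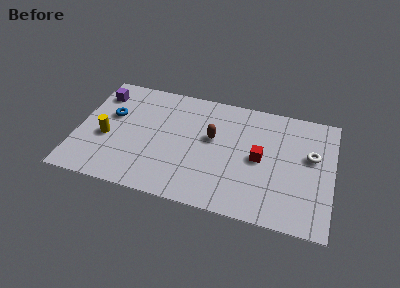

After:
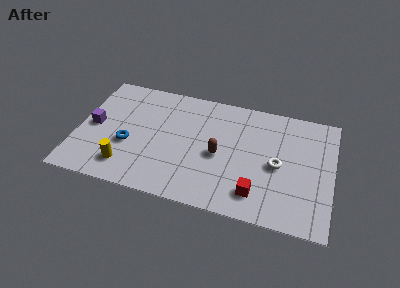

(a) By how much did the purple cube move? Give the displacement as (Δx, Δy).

(-0.1, -2.2)

From the two frames, the purple cube sits at roughly (0.9, 5.9) before and (0.8, 3.7) after.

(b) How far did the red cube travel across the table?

2.2

The red cube moved from about (9.1, 3.7) to (9.1, 1.5), a distance of √(0.0² + 2.2²) ≈ 2.2.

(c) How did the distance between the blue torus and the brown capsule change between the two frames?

-0.6

The distance was about 5.1 in the first image and 4.5 in the second, so they moved 0.6 units closer together.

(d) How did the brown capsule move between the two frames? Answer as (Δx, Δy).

(0.4, -1.0)

The brown capsule was at about (6.7, 4.4) and moved to about (7.1, 3.4).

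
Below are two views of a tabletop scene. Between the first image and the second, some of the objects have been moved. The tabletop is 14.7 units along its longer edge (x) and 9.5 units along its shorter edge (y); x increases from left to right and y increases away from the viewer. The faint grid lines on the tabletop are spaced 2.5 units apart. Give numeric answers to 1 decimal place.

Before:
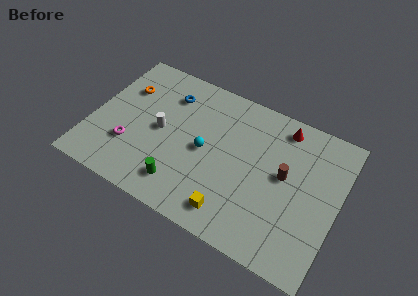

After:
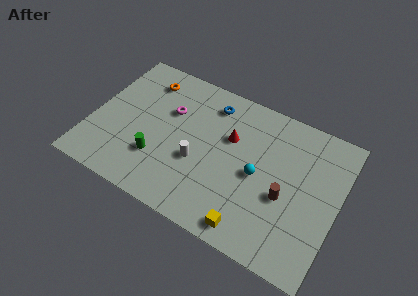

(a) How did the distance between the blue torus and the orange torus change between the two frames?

+1.3

The distance was about 2.7 in the first image and 4.0 in the second, so they moved 1.3 units further apart.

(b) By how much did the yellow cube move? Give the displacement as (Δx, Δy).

(1.2, -0.4)

The yellow cube was at about (8.9, 1.5) and moved to about (10.1, 1.1).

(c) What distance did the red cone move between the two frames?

3.6

The red cone moved from about (11.0, 8.2) to (8.1, 6.1), a distance of √(2.9² + 2.1²) ≈ 3.6.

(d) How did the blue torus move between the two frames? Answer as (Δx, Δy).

(2.5, 0.5)

From the two frames, the blue torus sits at roughly (4.2, 7.3) before and (6.7, 7.8) after.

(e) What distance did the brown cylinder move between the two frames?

1.3

From (11.5, 5.2) to (11.7, 3.9), the brown cylinder covered √(0.2² + 1.3²) ≈ 1.3 units.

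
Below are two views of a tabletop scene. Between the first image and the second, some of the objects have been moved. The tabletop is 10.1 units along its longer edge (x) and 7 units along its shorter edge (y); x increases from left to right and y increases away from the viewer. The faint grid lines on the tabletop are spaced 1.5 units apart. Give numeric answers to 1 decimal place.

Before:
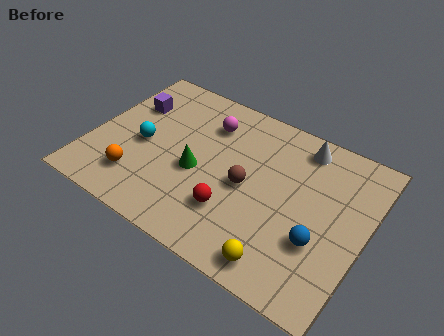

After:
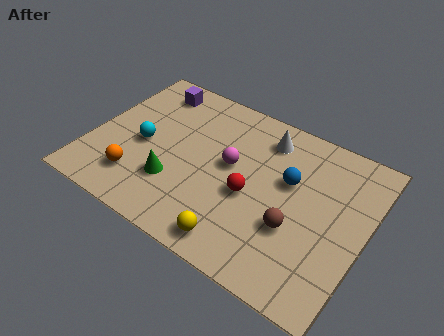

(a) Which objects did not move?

the orange sphere and the cyan sphere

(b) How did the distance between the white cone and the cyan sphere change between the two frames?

-1.3

The distance was about 6.2 in the first image and 4.9 in the second, so they moved 1.3 units closer together.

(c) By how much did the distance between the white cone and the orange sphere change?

-1.2

They were about 7.0 units apart before and 5.8 after — 1.2 units closer together.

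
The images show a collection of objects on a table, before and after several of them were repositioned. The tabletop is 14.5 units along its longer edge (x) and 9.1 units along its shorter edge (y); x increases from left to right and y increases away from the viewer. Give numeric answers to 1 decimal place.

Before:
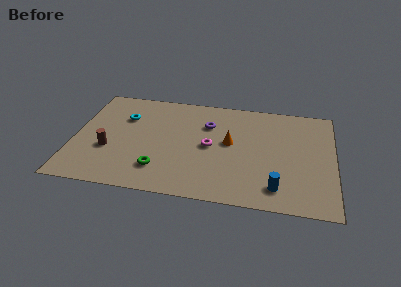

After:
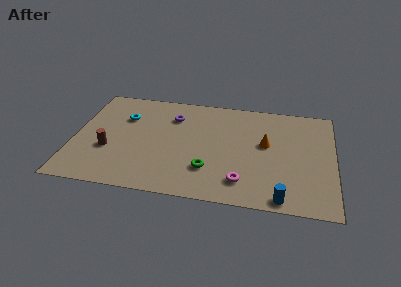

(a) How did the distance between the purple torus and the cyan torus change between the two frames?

-2.0

Before: roughly 4.7 units apart; after: 2.7. That's 2.0 units closer together.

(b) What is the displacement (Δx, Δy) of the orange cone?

(2.0, 0.2)

The orange cone started near (8.7, 5.0) and ended near (10.7, 5.2).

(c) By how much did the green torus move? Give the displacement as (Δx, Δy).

(2.7, 0.4)

From the two frames, the green torus sits at roughly (4.9, 2.1) before and (7.6, 2.5) after.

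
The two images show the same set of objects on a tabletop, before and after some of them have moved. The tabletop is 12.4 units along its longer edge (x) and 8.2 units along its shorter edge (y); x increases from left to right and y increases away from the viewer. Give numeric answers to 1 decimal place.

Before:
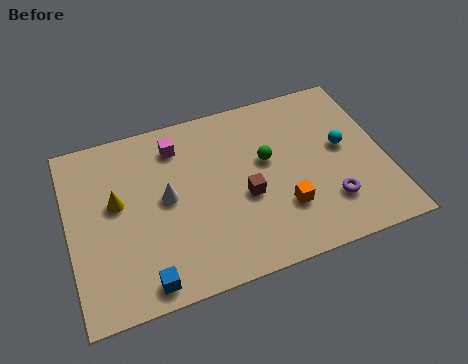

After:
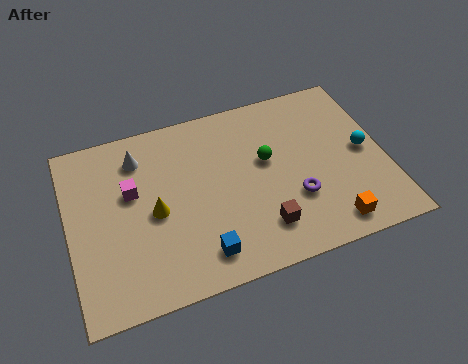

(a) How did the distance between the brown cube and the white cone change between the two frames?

+3.3

Before: roughly 3.1 units apart; after: 6.4. That's 3.3 units further apart.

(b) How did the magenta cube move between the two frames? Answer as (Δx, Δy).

(-1.9, -1.6)

The magenta cube was at about (4.4, 6.6) and moved to about (2.5, 5.0).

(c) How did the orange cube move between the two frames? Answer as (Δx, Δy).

(1.7, -1.3)

The orange cube started near (8.2, 2.4) and ended near (9.9, 1.1).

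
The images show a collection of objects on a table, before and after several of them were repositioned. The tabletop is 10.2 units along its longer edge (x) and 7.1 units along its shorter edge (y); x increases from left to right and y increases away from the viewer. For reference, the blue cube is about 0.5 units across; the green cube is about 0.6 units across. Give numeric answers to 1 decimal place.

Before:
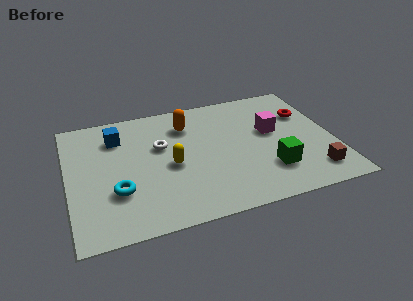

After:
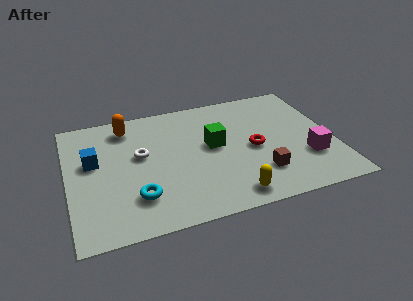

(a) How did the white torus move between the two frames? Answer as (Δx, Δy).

(-0.8, -0.3)

The white torus was at about (3.6, 4.4) and moved to about (2.8, 4.1).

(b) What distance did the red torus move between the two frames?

2.7

From (9.3, 4.8) to (7.1, 3.3), the red torus covered √(2.2² + 1.5²) ≈ 2.7 units.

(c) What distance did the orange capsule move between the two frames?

2.4

The orange capsule moved from about (4.7, 5.4) to (2.4, 5.9), a distance of √(2.3² + 0.5²) ≈ 2.4.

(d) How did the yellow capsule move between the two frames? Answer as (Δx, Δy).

(2.1, -2.3)

The yellow capsule was at about (3.9, 3.2) and moved to about (6.0, 0.9).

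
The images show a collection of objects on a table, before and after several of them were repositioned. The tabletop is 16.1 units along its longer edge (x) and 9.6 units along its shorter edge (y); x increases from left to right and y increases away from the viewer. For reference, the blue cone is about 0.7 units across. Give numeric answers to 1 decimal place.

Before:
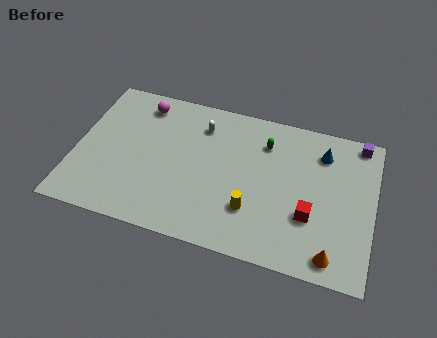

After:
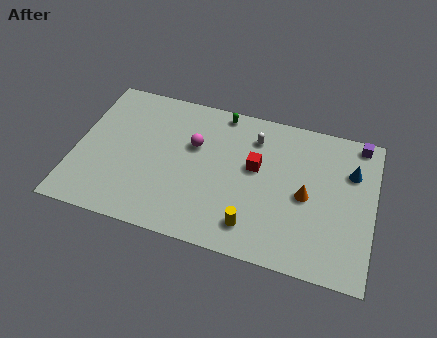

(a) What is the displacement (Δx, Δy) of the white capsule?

(2.9, 0.0)

From the two frames, the white capsule sits at roughly (6.6, 7.5) before and (9.5, 7.5) after.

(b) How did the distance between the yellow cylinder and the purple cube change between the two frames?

+0.7

They were about 8.0 units apart before and 8.7 after — 0.7 units further apart.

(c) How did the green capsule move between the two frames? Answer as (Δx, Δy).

(-2.5, 1.4)

From the two frames, the green capsule sits at roughly (10.1, 7.3) before and (7.6, 8.7) after.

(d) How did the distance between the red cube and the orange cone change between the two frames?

+0.5

They were about 2.5 units apart before and 3.0 after — 0.5 units further apart.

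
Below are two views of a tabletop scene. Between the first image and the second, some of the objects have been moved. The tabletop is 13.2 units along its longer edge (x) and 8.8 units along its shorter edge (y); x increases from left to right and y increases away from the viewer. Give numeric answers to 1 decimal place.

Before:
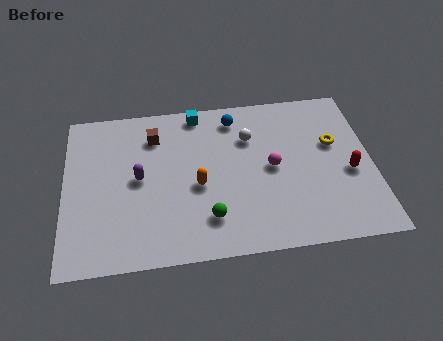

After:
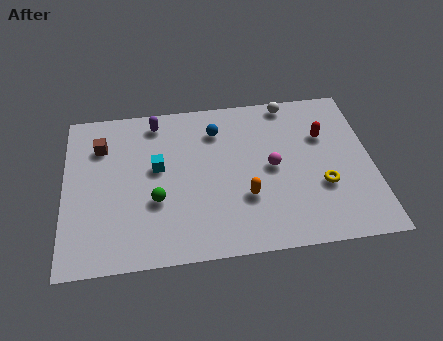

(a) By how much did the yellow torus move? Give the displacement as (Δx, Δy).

(-0.6, -2.3)

From the two frames, the yellow torus sits at roughly (11.6, 5.4) before and (11.0, 3.1) after.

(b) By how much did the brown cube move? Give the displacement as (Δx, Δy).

(-2.3, -0.3)

The brown cube was at about (3.9, 6.8) and moved to about (1.6, 6.5).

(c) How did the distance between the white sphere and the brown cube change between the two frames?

+4.2

They were about 4.1 units apart before and 8.3 after — 4.2 units further apart.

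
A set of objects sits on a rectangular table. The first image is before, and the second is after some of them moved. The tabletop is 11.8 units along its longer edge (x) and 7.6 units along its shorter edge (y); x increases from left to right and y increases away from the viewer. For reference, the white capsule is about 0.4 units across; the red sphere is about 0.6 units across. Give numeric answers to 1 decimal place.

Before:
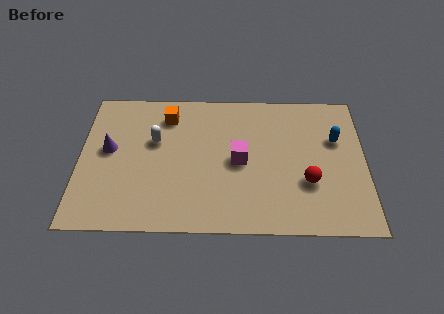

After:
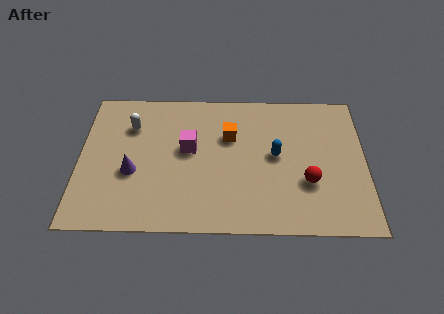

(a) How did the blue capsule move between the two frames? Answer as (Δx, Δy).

(-2.5, -0.9)

The blue capsule was at about (10.6, 4.9) and moved to about (8.1, 4.0).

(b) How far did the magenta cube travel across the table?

2.2

From (6.6, 3.7) to (4.5, 4.3), the magenta cube covered √(2.1² + 0.6²) ≈ 2.2 units.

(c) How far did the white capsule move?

1.3

From (3.1, 4.7) to (2.1, 5.5), the white capsule covered √(1.0² + 0.8²) ≈ 1.3 units.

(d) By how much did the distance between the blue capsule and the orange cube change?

-5.0

The distance was about 7.1 in the first image and 2.1 in the second, so they moved 5.0 units closer together.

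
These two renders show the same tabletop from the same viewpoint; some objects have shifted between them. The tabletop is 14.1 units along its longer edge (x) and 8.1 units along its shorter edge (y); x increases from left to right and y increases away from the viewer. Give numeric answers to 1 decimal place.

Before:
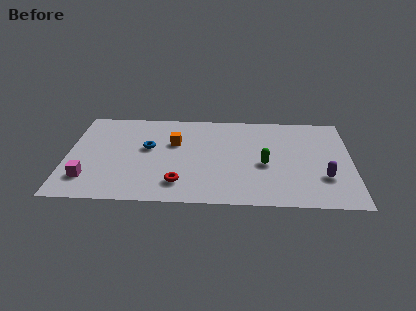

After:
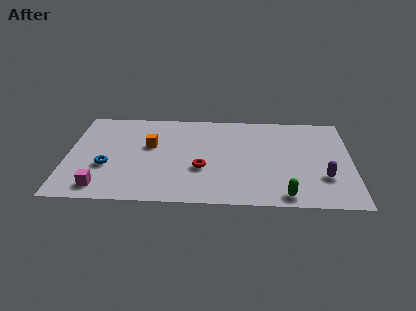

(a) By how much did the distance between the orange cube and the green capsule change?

+3.0

Before: roughly 4.8 units apart; after: 7.8. That's 3.0 units further apart.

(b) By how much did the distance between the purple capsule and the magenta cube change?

-0.6

The distance was about 11.6 in the first image and 11.0 in the second, so they moved 0.6 units closer together.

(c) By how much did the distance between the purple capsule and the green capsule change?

-0.6

They were about 3.1 units apart before and 2.5 after — 0.6 units closer together.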